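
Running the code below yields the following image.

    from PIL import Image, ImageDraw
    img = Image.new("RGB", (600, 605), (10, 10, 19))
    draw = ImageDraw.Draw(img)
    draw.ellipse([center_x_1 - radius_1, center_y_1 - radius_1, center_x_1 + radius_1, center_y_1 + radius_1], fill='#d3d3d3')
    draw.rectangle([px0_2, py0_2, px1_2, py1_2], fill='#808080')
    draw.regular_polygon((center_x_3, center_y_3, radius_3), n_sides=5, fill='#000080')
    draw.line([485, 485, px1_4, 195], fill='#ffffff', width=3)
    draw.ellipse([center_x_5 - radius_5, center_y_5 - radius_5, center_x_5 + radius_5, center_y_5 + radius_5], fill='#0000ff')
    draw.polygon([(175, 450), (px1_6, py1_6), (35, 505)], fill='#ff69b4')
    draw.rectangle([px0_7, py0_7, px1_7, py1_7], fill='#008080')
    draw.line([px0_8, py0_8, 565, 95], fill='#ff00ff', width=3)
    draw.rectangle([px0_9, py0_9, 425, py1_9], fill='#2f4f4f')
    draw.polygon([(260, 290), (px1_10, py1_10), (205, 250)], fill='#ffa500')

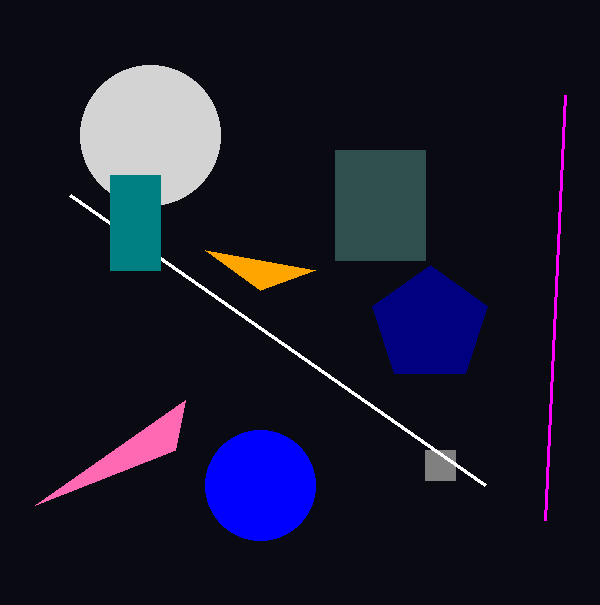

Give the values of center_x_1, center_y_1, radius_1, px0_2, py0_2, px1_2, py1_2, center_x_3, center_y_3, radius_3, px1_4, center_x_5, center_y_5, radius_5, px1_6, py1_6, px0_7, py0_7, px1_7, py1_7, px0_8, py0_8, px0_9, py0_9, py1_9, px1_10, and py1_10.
center_x_1 = 150, center_y_1 = 135, radius_1 = 70, px0_2 = 425, py0_2 = 450, px1_2 = 455, py1_2 = 480, center_x_3 = 430, center_y_3 = 325, radius_3 = 60, px1_4 = 70, center_x_5 = 260, center_y_5 = 485, radius_5 = 55, px1_6 = 185, py1_6 = 400, px0_7 = 110, py0_7 = 175, px1_7 = 160, py1_7 = 270, px0_8 = 545, py0_8 = 520, px0_9 = 335, py0_9 = 150, py1_9 = 260, px1_10 = 315, py1_10 = 270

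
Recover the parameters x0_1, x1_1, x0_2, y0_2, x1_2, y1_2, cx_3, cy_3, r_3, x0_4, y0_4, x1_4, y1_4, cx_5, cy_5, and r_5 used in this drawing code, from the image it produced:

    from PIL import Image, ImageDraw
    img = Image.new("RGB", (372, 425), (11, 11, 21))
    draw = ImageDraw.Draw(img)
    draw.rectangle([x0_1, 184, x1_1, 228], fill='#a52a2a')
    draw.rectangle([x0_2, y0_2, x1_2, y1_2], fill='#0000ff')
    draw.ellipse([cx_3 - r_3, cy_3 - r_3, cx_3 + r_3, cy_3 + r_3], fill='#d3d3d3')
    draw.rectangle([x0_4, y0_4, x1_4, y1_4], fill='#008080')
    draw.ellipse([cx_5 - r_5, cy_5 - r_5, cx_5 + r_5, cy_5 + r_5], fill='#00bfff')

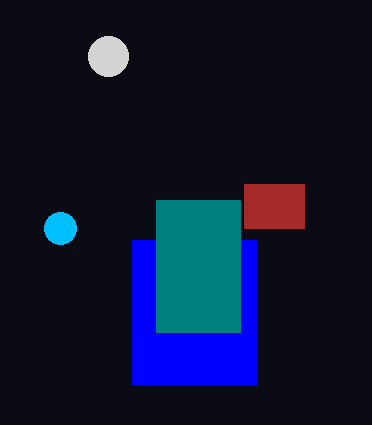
x0_1 = 244, x1_1 = 304, x0_2 = 132, y0_2 = 240, x1_2 = 256, y1_2 = 384, cx_3 = 108, cy_3 = 56, r_3 = 20, x0_4 = 156, y0_4 = 200, x1_4 = 240, y1_4 = 332, cx_5 = 60, cy_5 = 228, r_5 = 16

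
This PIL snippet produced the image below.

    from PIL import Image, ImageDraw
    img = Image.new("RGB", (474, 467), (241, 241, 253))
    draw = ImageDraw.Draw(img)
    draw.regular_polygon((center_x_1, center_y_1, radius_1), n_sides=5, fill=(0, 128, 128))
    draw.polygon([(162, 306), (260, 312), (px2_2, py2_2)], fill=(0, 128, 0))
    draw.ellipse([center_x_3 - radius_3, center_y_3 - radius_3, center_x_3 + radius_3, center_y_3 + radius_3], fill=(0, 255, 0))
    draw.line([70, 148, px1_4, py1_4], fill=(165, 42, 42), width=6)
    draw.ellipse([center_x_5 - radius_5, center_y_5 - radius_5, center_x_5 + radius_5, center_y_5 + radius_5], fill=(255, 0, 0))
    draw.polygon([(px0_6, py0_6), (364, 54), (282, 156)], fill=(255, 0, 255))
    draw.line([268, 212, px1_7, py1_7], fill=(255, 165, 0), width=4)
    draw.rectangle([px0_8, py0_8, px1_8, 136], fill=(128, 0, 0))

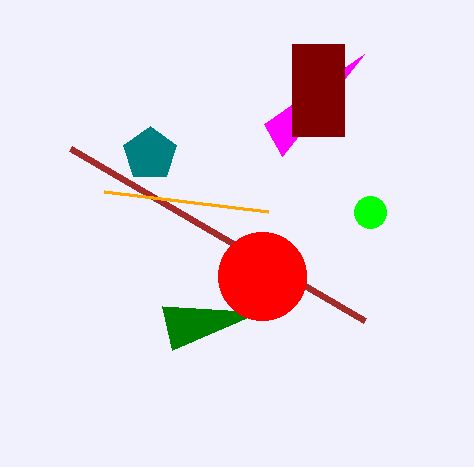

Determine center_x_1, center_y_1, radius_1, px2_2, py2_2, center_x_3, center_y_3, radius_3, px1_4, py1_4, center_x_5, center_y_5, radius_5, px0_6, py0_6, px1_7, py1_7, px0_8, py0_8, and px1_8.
center_x_1 = 150; center_y_1 = 154; radius_1 = 28; px2_2 = 172; py2_2 = 350; center_x_3 = 370; center_y_3 = 212; radius_3 = 16; px1_4 = 364; py1_4 = 320; center_x_5 = 262; center_y_5 = 276; radius_5 = 44; px0_6 = 264; py0_6 = 124; px1_7 = 104; py1_7 = 192; px0_8 = 292; py0_8 = 44; px1_8 = 344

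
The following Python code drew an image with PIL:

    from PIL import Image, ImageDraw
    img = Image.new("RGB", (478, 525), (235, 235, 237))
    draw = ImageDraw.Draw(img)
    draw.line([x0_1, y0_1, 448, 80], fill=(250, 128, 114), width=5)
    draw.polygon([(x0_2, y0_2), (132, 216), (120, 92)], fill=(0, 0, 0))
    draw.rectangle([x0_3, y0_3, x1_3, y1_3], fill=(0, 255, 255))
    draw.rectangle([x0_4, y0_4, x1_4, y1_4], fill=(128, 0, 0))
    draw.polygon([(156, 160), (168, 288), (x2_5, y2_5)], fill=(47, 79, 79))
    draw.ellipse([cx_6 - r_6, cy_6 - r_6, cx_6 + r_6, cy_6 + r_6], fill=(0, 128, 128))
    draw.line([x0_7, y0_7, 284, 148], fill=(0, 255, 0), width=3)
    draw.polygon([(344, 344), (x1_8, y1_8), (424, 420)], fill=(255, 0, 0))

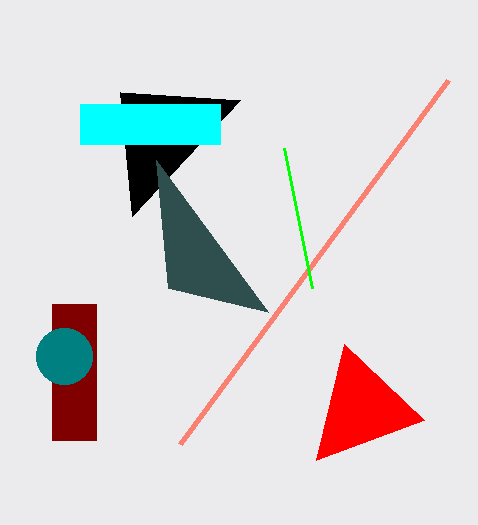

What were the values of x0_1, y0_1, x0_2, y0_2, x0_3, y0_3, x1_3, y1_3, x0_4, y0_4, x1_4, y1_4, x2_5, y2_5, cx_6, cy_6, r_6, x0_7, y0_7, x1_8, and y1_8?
x0_1 = 180, y0_1 = 444, x0_2 = 240, y0_2 = 100, x0_3 = 80, y0_3 = 104, x1_3 = 220, y1_3 = 144, x0_4 = 52, y0_4 = 304, x1_4 = 96, y1_4 = 440, x2_5 = 268, y2_5 = 312, cx_6 = 64, cy_6 = 356, r_6 = 28, x0_7 = 312, y0_7 = 288, x1_8 = 316, y1_8 = 460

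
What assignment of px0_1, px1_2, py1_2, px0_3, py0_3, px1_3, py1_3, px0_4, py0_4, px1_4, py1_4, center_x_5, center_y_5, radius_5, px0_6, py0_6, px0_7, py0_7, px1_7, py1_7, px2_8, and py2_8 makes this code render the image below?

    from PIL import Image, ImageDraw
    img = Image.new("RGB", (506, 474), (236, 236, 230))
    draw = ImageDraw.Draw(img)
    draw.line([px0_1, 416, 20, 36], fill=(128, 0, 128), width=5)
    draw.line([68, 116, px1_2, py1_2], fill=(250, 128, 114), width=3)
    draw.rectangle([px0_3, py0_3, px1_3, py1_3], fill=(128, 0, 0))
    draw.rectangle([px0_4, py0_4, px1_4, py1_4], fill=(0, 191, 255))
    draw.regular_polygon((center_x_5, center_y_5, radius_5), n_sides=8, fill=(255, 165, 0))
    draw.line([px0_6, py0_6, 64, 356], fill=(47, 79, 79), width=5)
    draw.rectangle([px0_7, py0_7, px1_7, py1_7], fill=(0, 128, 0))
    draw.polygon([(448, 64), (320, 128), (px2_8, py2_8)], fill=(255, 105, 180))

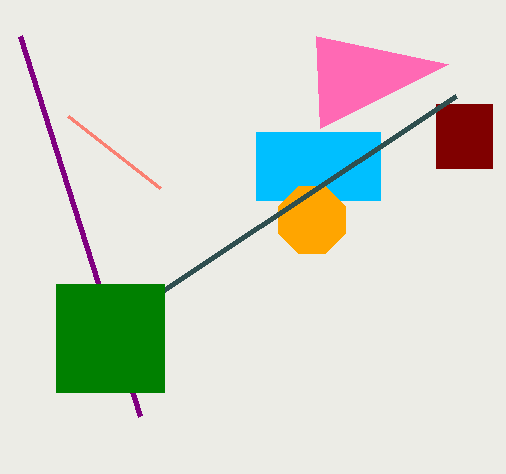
px0_1 = 140, px1_2 = 160, py1_2 = 188, px0_3 = 436, py0_3 = 104, px1_3 = 492, py1_3 = 168, px0_4 = 256, py0_4 = 132, px1_4 = 380, py1_4 = 200, center_x_5 = 312, center_y_5 = 220, radius_5 = 36, px0_6 = 456, py0_6 = 96, px0_7 = 56, py0_7 = 284, px1_7 = 164, py1_7 = 392, px2_8 = 316, py2_8 = 36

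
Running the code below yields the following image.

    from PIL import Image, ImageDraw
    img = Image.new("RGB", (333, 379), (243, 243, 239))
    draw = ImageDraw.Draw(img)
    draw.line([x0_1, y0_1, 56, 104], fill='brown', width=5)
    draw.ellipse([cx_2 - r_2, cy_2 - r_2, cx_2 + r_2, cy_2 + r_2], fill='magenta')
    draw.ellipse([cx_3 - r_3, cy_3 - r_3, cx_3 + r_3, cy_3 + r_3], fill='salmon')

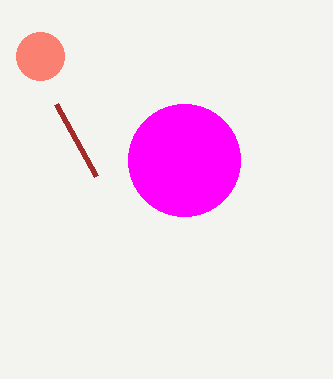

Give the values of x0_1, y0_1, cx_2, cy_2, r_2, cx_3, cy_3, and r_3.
x0_1 = 96
y0_1 = 176
cx_2 = 184
cy_2 = 160
r_2 = 56
cx_3 = 40
cy_3 = 56
r_3 = 24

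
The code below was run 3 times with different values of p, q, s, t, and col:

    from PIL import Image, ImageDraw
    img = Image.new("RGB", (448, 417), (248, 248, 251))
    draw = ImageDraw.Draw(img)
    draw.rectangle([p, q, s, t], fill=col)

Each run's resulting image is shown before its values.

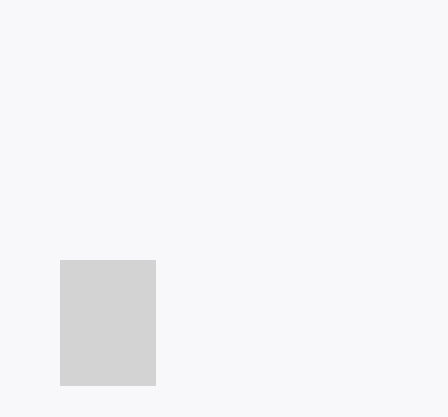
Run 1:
p = 60, q = 260, s = 155, t = 385, col = 'lightgray'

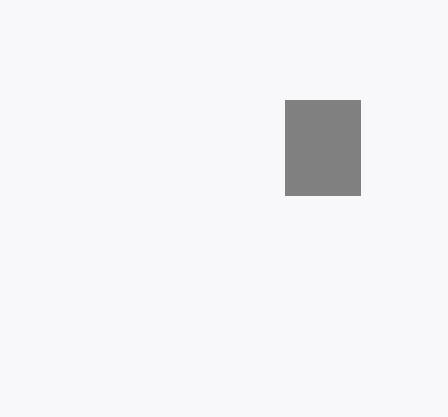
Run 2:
p = 285
q = 100
s = 360
t = 195
col = 'gray'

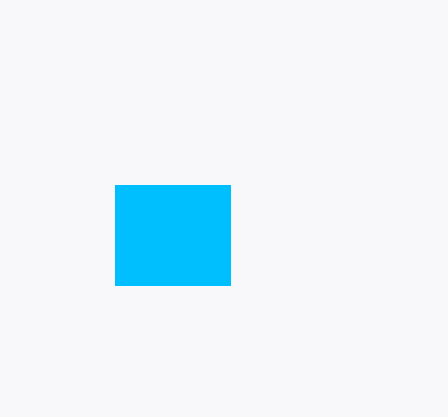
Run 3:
p = 115; q = 185; s = 230; t = 285; col = 'deepskyblue'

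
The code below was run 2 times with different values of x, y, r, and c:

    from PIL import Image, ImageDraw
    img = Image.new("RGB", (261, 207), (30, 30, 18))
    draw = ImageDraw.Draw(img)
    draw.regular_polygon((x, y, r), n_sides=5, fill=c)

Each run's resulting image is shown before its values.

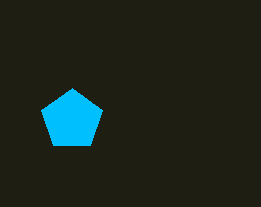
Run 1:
x = 72; y = 120; r = 32; c = 'deepskyblue'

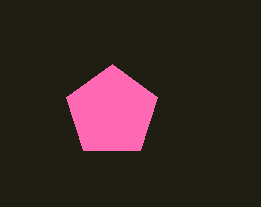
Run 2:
x = 112; y = 112; r = 48; c = 'hotpink'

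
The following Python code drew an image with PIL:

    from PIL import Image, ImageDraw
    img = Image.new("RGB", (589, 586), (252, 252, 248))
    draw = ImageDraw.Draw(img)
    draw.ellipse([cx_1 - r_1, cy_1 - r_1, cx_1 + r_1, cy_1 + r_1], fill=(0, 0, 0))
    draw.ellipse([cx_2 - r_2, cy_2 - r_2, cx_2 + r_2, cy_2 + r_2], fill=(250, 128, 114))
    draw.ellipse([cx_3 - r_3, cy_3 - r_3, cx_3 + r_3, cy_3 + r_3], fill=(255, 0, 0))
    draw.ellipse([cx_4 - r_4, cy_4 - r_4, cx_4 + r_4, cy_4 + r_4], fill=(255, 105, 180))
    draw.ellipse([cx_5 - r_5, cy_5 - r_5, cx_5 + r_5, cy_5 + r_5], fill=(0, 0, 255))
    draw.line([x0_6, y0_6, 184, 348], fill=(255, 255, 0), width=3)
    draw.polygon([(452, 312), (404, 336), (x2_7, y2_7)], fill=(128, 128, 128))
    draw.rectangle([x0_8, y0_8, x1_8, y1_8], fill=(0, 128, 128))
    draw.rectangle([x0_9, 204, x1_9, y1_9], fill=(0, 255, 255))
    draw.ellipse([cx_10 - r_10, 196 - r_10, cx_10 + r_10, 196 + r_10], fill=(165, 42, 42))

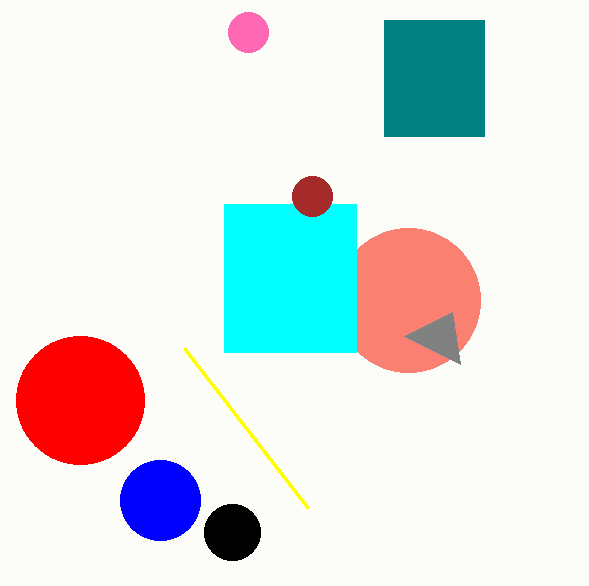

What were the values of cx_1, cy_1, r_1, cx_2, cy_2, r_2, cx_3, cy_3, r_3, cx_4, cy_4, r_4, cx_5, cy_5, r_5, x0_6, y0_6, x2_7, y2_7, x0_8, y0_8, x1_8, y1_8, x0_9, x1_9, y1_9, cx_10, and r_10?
cx_1 = 232; cy_1 = 532; r_1 = 28; cx_2 = 408; cy_2 = 300; r_2 = 72; cx_3 = 80; cy_3 = 400; r_3 = 64; cx_4 = 248; cy_4 = 32; r_4 = 20; cx_5 = 160; cy_5 = 500; r_5 = 40; x0_6 = 308; y0_6 = 508; x2_7 = 460; y2_7 = 364; x0_8 = 384; y0_8 = 20; x1_8 = 484; y1_8 = 136; x0_9 = 224; x1_9 = 356; y1_9 = 352; cx_10 = 312; r_10 = 20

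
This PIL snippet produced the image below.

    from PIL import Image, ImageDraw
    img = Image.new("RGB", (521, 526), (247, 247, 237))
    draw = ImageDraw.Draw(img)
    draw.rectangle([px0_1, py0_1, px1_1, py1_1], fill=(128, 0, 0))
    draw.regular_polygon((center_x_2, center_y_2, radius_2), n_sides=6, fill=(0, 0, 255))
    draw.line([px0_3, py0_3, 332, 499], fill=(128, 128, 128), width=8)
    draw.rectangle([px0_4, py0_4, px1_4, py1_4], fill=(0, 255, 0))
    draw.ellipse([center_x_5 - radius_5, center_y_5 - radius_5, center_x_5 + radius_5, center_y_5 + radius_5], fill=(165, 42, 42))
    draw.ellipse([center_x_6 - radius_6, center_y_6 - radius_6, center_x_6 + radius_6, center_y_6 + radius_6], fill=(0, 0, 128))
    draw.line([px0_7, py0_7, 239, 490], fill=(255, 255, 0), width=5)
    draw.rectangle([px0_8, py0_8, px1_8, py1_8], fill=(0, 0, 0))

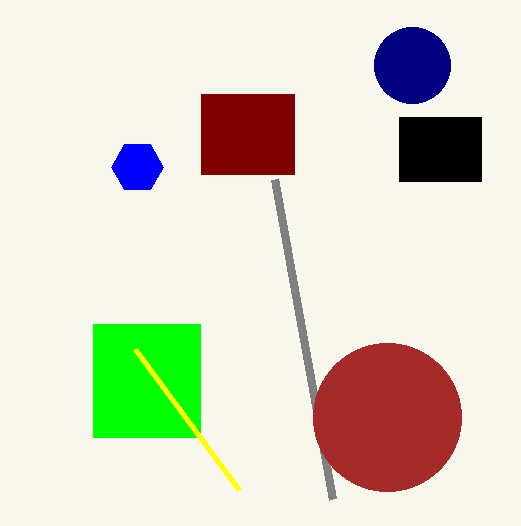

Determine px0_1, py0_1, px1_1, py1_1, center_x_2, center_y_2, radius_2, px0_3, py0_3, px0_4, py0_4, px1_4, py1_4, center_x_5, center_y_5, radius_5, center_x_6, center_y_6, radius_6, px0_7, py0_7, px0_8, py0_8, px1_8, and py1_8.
px0_1 = 201; py0_1 = 94; px1_1 = 294; py1_1 = 174; center_x_2 = 137; center_y_2 = 167; radius_2 = 26; px0_3 = 274; py0_3 = 179; px0_4 = 93; py0_4 = 324; px1_4 = 200; py1_4 = 437; center_x_5 = 387; center_y_5 = 417; radius_5 = 74; center_x_6 = 412; center_y_6 = 65; radius_6 = 38; px0_7 = 135; py0_7 = 349; px0_8 = 399; py0_8 = 117; px1_8 = 481; py1_8 = 181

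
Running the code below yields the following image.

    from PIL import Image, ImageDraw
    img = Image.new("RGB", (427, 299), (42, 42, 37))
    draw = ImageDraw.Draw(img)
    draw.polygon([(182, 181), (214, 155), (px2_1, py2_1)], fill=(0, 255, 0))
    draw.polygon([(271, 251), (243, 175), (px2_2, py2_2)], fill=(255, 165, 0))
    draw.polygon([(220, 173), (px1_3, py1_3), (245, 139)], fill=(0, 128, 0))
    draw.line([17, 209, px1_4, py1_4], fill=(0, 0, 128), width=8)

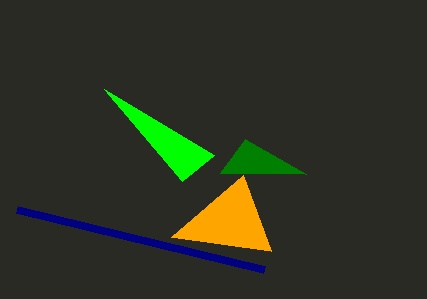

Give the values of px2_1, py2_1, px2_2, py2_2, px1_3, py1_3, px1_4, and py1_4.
px2_1 = 104
py2_1 = 89
px2_2 = 171
py2_2 = 237
px1_3 = 306
py1_3 = 174
px1_4 = 264
py1_4 = 269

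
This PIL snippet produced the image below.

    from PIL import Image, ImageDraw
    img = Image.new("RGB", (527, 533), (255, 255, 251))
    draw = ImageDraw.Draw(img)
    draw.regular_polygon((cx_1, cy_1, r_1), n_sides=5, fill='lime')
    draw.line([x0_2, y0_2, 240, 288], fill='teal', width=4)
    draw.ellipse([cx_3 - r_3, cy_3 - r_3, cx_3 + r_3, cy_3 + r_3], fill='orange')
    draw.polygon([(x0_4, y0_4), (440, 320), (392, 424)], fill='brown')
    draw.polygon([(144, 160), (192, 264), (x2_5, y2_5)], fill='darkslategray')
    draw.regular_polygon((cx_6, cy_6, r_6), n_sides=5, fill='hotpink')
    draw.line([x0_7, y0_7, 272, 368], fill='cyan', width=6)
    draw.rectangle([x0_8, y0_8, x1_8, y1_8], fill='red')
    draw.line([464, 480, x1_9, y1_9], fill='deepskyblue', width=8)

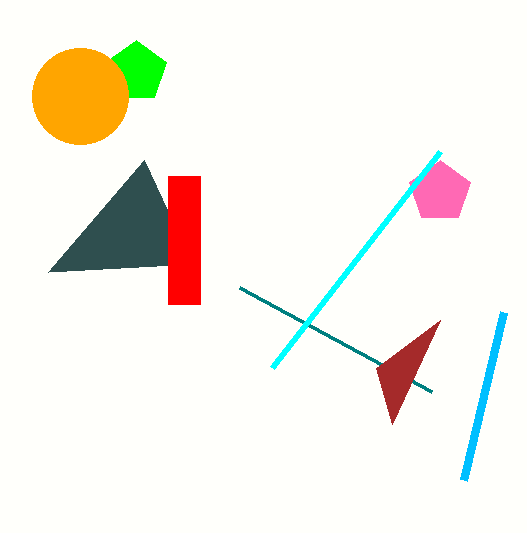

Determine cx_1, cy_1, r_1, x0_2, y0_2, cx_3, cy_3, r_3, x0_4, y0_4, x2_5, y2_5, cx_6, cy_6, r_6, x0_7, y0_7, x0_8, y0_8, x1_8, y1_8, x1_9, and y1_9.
cx_1 = 136, cy_1 = 72, r_1 = 32, x0_2 = 432, y0_2 = 392, cx_3 = 80, cy_3 = 96, r_3 = 48, x0_4 = 376, y0_4 = 368, x2_5 = 48, y2_5 = 272, cx_6 = 440, cy_6 = 192, r_6 = 32, x0_7 = 440, y0_7 = 152, x0_8 = 168, y0_8 = 176, x1_8 = 200, y1_8 = 304, x1_9 = 504, y1_9 = 312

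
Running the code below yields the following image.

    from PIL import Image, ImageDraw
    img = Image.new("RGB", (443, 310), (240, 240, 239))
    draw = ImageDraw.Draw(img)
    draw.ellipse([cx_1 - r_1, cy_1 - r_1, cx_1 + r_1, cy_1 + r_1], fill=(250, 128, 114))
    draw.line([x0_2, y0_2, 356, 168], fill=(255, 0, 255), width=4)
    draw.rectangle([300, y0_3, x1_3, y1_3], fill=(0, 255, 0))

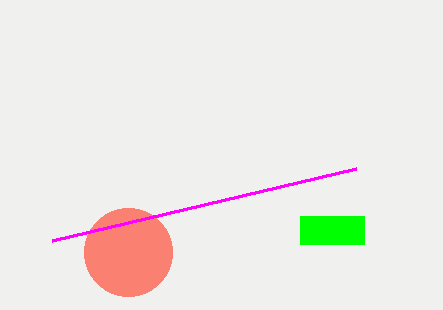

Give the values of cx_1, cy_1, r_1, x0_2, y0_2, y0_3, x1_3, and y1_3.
cx_1 = 128
cy_1 = 252
r_1 = 44
x0_2 = 52
y0_2 = 240
y0_3 = 216
x1_3 = 364
y1_3 = 244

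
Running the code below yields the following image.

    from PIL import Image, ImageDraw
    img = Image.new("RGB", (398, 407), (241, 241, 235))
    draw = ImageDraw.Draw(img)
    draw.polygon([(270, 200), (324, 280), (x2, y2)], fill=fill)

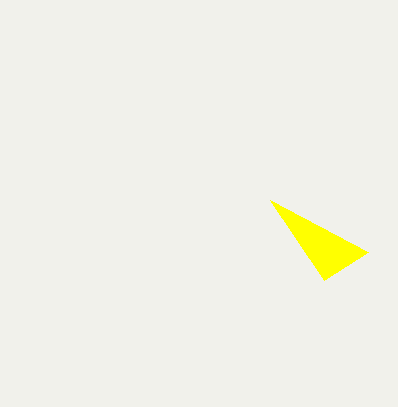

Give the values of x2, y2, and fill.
x2 = 368, y2 = 252, fill = 'yellow'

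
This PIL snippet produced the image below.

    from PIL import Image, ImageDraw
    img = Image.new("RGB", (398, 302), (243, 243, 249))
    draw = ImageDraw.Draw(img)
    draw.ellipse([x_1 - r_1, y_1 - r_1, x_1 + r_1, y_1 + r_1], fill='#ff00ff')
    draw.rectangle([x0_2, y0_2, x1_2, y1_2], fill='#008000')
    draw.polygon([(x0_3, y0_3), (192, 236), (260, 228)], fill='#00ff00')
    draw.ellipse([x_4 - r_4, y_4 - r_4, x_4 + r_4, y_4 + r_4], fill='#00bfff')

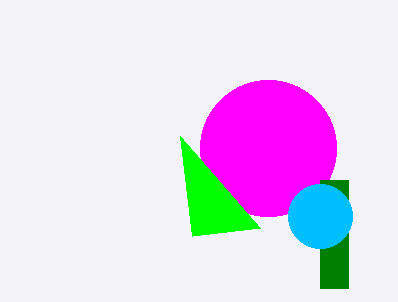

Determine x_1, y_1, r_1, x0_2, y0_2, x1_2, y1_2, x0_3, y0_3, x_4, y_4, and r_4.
x_1 = 268; y_1 = 148; r_1 = 68; x0_2 = 320; y0_2 = 180; x1_2 = 348; y1_2 = 288; x0_3 = 180; y0_3 = 136; x_4 = 320; y_4 = 216; r_4 = 32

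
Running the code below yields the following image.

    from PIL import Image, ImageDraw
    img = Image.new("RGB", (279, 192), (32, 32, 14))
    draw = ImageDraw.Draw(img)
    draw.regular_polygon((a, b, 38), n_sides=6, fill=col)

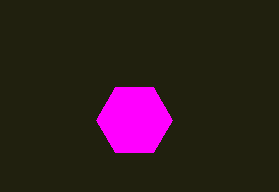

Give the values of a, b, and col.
a = 134, b = 120, col = 'magenta'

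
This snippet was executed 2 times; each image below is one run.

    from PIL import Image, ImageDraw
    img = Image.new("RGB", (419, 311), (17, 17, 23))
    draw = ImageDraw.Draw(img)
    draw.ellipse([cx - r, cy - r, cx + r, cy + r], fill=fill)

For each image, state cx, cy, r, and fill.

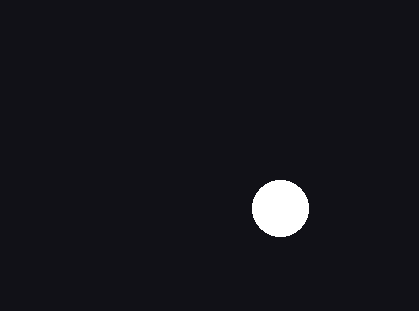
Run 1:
cx = 280
cy = 208
r = 28
fill = 'white'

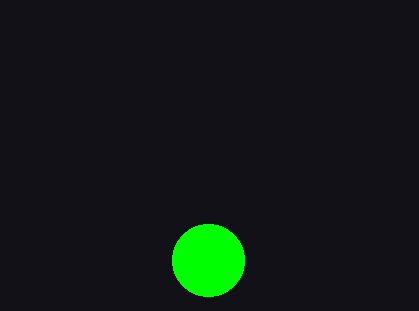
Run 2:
cx = 208; cy = 260; r = 36; fill = 'lime'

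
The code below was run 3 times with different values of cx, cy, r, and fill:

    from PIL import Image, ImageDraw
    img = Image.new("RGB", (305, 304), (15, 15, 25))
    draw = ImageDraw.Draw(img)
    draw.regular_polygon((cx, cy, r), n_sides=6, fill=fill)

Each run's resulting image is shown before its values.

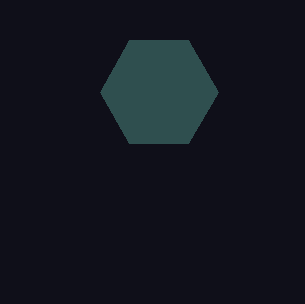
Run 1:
cx = 159
cy = 92
r = 59
fill = 'darkslategray'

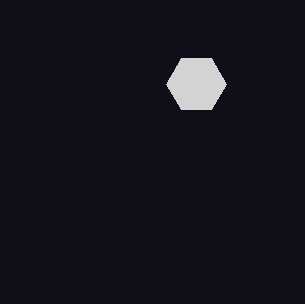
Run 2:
cx = 196, cy = 84, r = 30, fill = 'lightgray'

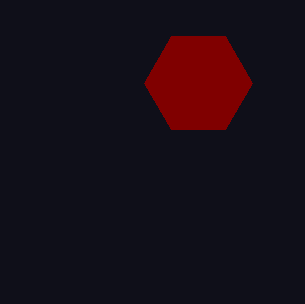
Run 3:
cx = 198, cy = 83, r = 54, fill = 'maroon'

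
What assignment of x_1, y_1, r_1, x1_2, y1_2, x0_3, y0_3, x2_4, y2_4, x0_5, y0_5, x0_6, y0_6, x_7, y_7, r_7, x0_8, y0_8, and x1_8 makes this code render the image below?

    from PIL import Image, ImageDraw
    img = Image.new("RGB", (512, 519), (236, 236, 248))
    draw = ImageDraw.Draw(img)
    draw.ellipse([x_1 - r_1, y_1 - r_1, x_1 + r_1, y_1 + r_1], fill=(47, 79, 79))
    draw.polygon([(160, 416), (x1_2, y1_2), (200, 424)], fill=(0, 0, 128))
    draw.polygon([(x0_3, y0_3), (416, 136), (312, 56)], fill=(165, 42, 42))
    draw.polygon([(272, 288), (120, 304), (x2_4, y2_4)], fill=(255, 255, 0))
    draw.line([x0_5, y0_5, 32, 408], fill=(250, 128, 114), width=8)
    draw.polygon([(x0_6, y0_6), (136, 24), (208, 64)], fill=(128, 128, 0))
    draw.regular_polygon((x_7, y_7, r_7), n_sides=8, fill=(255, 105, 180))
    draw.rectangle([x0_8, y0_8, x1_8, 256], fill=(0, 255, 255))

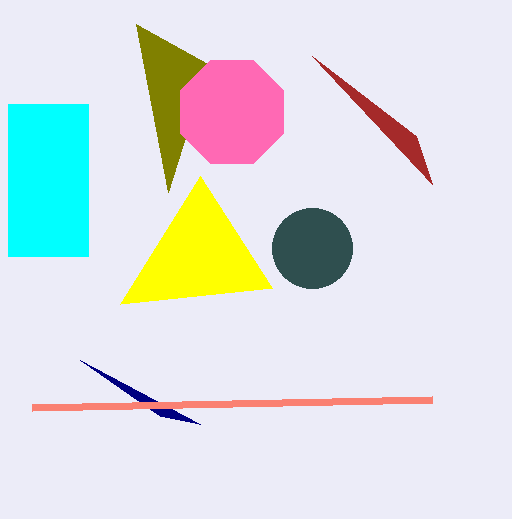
x_1 = 312
y_1 = 248
r_1 = 40
x1_2 = 80
y1_2 = 360
x0_3 = 432
y0_3 = 184
x2_4 = 200
y2_4 = 176
x0_5 = 432
y0_5 = 400
x0_6 = 168
y0_6 = 192
x_7 = 232
y_7 = 112
r_7 = 56
x0_8 = 8
y0_8 = 104
x1_8 = 88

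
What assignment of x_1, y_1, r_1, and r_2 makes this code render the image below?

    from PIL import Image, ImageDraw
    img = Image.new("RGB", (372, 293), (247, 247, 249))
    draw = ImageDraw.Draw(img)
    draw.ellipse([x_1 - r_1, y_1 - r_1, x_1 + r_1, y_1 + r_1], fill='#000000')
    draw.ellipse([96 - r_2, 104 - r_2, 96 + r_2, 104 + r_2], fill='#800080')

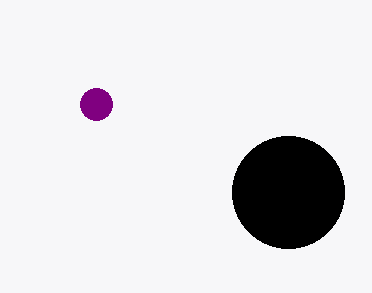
x_1 = 288; y_1 = 192; r_1 = 56; r_2 = 16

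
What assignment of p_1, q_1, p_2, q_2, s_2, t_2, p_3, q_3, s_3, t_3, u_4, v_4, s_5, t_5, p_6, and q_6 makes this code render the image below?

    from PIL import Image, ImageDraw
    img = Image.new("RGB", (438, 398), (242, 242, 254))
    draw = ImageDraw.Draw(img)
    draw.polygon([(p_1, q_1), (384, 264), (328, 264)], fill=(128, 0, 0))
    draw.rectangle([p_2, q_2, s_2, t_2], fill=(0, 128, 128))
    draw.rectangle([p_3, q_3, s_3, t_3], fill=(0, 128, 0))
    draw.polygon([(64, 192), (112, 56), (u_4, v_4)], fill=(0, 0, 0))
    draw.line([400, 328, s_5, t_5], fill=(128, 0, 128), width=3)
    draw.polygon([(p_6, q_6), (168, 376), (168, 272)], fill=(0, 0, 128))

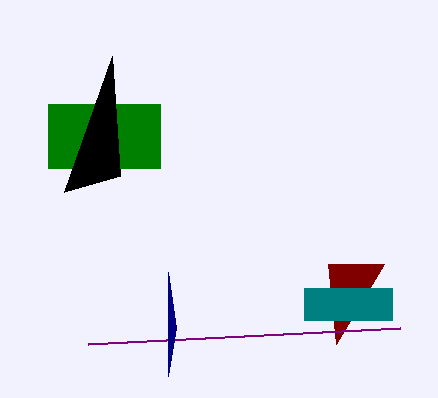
p_1 = 336
q_1 = 344
p_2 = 304
q_2 = 288
s_2 = 392
t_2 = 320
p_3 = 48
q_3 = 104
s_3 = 160
t_3 = 168
u_4 = 120
v_4 = 176
s_5 = 88
t_5 = 344
p_6 = 176
q_6 = 328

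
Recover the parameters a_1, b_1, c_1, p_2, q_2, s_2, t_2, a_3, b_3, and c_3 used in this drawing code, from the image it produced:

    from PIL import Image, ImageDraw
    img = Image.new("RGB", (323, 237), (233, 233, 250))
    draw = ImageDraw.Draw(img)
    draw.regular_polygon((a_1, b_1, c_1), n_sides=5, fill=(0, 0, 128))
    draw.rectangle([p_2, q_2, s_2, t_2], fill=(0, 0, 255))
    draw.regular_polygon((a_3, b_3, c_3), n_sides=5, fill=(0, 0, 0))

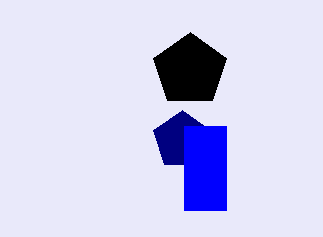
a_1 = 182
b_1 = 140
c_1 = 30
p_2 = 184
q_2 = 126
s_2 = 226
t_2 = 210
a_3 = 190
b_3 = 70
c_3 = 38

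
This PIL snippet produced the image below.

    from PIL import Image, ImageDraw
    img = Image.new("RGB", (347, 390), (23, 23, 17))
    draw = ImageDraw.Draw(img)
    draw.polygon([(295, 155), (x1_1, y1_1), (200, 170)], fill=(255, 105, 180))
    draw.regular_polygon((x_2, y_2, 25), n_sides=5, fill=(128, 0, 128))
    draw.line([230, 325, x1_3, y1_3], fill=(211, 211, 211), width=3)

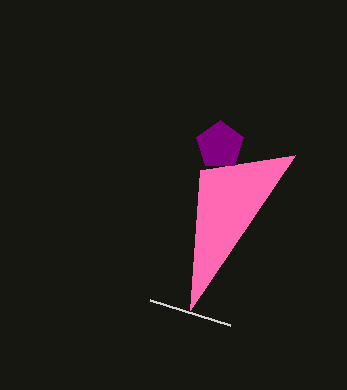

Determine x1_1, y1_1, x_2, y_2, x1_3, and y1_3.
x1_1 = 190
y1_1 = 310
x_2 = 220
y_2 = 145
x1_3 = 150
y1_3 = 300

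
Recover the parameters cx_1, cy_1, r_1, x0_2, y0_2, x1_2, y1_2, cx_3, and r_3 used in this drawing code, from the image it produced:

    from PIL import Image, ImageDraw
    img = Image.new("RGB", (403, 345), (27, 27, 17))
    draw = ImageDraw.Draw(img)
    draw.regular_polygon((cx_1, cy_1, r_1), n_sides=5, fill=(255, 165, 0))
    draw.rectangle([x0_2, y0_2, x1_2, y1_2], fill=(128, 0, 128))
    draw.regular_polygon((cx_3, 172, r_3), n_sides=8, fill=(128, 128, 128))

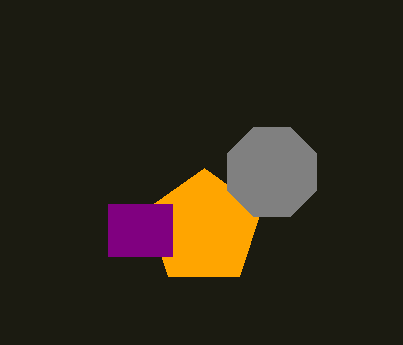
cx_1 = 204, cy_1 = 228, r_1 = 60, x0_2 = 108, y0_2 = 204, x1_2 = 172, y1_2 = 256, cx_3 = 272, r_3 = 48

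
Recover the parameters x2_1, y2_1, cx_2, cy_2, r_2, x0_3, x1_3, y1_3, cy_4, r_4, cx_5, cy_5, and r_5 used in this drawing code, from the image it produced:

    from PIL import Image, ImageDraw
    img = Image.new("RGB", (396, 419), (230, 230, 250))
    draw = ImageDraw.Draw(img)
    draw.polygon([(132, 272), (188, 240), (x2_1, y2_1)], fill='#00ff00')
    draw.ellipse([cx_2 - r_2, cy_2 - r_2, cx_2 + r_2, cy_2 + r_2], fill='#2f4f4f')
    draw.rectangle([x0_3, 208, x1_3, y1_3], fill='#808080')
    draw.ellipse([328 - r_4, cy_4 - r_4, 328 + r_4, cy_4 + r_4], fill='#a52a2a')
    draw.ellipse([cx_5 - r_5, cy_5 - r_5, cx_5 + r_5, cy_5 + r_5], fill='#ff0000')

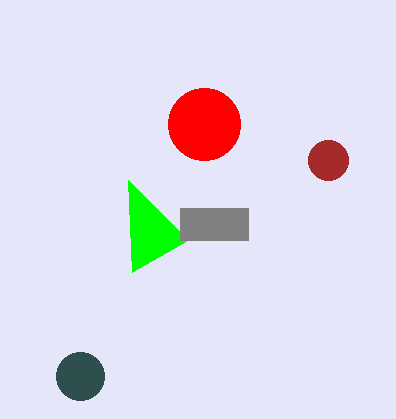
x2_1 = 128
y2_1 = 180
cx_2 = 80
cy_2 = 376
r_2 = 24
x0_3 = 180
x1_3 = 248
y1_3 = 240
cy_4 = 160
r_4 = 20
cx_5 = 204
cy_5 = 124
r_5 = 36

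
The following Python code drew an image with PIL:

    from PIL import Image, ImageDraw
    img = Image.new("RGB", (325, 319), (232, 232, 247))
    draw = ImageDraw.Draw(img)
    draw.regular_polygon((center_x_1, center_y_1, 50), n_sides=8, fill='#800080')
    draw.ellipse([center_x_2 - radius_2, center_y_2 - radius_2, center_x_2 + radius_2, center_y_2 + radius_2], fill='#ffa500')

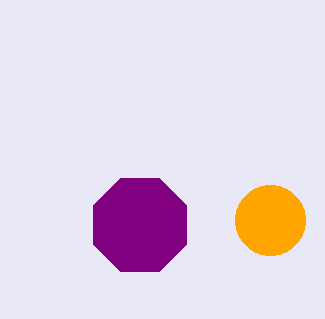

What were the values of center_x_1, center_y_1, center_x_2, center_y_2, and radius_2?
center_x_1 = 140
center_y_1 = 225
center_x_2 = 270
center_y_2 = 220
radius_2 = 35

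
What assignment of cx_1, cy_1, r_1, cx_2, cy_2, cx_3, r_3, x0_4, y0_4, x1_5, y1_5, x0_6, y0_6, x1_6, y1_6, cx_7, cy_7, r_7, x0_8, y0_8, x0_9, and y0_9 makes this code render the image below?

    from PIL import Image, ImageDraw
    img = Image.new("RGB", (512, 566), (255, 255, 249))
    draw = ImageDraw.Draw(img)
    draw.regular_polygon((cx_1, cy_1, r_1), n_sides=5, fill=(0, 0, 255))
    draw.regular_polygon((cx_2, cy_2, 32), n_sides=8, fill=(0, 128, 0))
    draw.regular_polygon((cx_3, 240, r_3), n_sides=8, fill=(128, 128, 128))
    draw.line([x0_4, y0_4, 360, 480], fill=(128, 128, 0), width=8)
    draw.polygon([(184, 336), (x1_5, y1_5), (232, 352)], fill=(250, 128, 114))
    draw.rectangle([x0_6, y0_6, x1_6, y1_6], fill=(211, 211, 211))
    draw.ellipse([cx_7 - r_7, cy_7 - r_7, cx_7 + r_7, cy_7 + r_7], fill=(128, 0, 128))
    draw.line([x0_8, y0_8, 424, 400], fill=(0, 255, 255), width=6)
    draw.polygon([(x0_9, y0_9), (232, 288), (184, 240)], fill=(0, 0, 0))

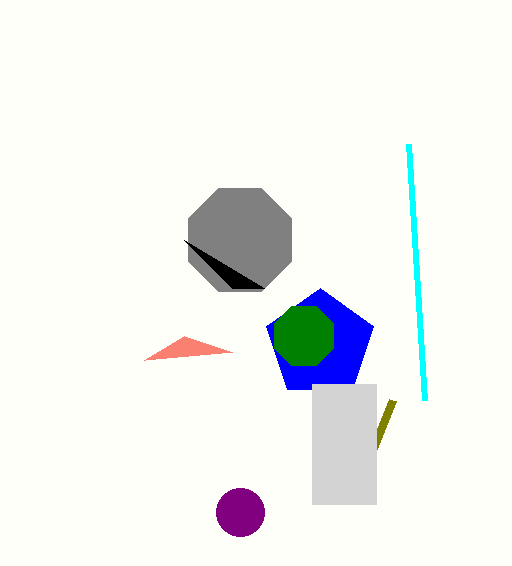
cx_1 = 320, cy_1 = 344, r_1 = 56, cx_2 = 304, cy_2 = 336, cx_3 = 240, r_3 = 56, x0_4 = 392, y0_4 = 400, x1_5 = 144, y1_5 = 360, x0_6 = 312, y0_6 = 384, x1_6 = 376, y1_6 = 504, cx_7 = 240, cy_7 = 512, r_7 = 24, x0_8 = 408, y0_8 = 144, x0_9 = 264, y0_9 = 288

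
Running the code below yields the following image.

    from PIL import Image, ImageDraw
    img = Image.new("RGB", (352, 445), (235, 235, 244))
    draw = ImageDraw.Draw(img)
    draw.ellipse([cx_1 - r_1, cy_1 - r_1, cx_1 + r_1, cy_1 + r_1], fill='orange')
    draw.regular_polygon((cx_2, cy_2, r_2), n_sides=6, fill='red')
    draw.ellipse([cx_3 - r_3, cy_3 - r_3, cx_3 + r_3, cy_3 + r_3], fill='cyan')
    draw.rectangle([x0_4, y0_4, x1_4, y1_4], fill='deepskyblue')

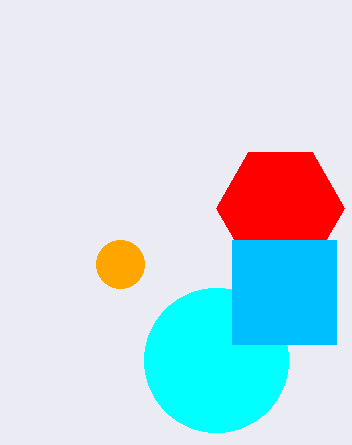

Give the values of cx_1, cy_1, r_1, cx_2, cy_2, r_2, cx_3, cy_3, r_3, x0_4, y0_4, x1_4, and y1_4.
cx_1 = 120
cy_1 = 264
r_1 = 24
cx_2 = 280
cy_2 = 208
r_2 = 64
cx_3 = 216
cy_3 = 360
r_3 = 72
x0_4 = 232
y0_4 = 240
x1_4 = 336
y1_4 = 344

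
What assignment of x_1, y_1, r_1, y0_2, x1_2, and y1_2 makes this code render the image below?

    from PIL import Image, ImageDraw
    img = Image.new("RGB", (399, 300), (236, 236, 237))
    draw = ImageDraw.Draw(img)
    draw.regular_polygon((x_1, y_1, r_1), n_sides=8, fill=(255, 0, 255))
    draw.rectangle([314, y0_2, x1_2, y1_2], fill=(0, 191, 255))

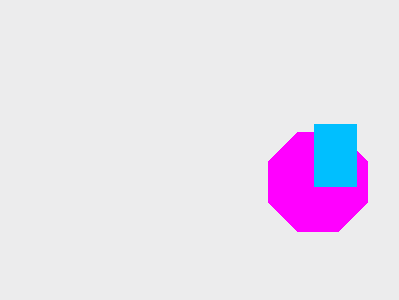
x_1 = 318; y_1 = 182; r_1 = 54; y0_2 = 124; x1_2 = 356; y1_2 = 186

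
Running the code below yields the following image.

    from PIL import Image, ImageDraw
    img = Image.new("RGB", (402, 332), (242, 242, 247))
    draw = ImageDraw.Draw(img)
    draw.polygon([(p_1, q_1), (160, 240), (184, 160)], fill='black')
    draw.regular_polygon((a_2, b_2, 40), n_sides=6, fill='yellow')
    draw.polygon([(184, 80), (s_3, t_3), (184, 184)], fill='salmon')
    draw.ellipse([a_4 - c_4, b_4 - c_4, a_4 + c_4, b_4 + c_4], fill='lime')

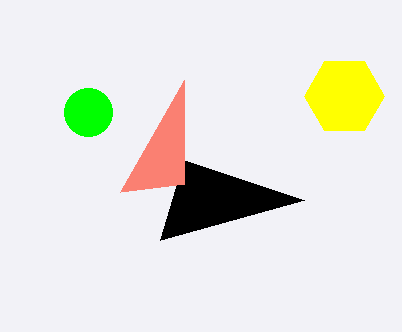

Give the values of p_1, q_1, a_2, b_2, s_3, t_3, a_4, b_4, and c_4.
p_1 = 304; q_1 = 200; a_2 = 344; b_2 = 96; s_3 = 120; t_3 = 192; a_4 = 88; b_4 = 112; c_4 = 24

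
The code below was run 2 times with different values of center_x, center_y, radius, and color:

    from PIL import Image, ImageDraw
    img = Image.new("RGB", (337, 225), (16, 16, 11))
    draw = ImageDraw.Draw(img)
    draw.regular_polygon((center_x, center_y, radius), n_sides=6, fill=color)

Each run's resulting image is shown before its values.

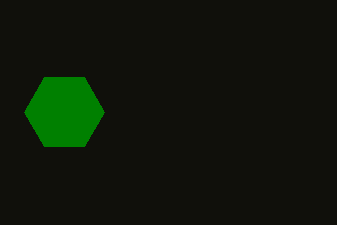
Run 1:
center_x = 64; center_y = 112; radius = 40; color = 'green'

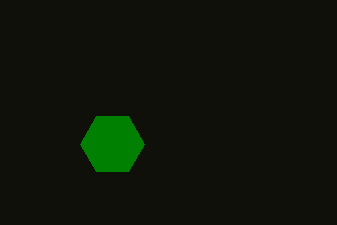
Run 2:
center_x = 112; center_y = 144; radius = 32; color = 'green'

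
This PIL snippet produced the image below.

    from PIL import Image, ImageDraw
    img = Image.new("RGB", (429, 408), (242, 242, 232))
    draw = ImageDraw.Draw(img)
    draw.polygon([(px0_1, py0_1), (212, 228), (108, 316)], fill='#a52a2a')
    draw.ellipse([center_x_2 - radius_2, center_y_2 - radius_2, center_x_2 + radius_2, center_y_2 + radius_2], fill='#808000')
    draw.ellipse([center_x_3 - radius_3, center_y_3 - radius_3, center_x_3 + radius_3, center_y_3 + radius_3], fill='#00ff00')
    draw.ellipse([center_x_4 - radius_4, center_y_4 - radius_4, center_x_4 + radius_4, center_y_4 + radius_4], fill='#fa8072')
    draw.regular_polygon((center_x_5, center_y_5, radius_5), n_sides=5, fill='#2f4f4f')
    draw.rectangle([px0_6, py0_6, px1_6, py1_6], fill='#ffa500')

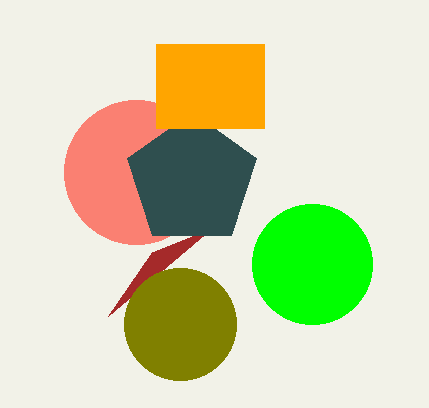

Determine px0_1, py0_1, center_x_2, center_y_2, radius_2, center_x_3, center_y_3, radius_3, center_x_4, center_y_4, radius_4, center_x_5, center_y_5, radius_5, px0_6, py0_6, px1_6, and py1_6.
px0_1 = 152, py0_1 = 252, center_x_2 = 180, center_y_2 = 324, radius_2 = 56, center_x_3 = 312, center_y_3 = 264, radius_3 = 60, center_x_4 = 136, center_y_4 = 172, radius_4 = 72, center_x_5 = 192, center_y_5 = 180, radius_5 = 68, px0_6 = 156, py0_6 = 44, px1_6 = 264, py1_6 = 128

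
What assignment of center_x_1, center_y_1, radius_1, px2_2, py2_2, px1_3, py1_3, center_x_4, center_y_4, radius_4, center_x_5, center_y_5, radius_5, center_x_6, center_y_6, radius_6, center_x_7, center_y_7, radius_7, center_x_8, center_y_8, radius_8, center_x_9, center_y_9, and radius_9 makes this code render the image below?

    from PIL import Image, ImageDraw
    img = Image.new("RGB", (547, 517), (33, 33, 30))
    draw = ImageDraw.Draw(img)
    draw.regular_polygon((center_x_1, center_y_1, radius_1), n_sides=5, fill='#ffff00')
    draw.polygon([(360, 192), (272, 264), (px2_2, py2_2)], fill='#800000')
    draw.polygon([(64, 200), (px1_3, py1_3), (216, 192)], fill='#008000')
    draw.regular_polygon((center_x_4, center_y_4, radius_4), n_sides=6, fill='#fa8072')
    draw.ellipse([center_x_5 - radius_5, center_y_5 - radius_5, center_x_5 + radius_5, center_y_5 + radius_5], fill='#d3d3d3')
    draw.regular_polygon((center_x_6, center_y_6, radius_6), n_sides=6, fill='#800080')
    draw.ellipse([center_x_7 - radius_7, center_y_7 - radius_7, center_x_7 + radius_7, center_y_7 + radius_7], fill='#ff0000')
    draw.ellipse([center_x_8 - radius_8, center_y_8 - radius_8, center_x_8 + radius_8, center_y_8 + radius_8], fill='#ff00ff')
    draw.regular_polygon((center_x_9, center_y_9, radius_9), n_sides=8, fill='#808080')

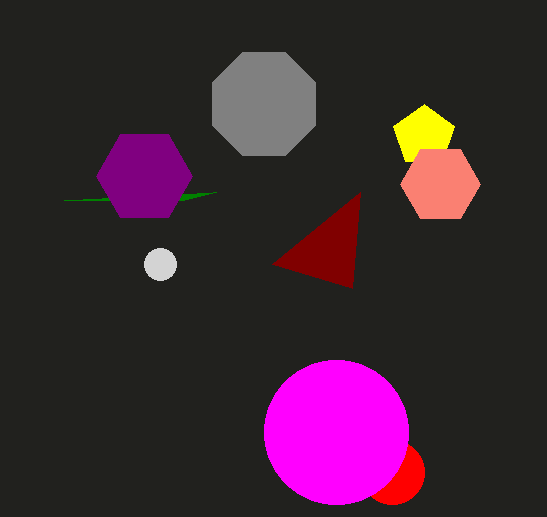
center_x_1 = 424; center_y_1 = 136; radius_1 = 32; px2_2 = 352; py2_2 = 288; px1_3 = 184; py1_3 = 200; center_x_4 = 440; center_y_4 = 184; radius_4 = 40; center_x_5 = 160; center_y_5 = 264; radius_5 = 16; center_x_6 = 144; center_y_6 = 176; radius_6 = 48; center_x_7 = 392; center_y_7 = 472; radius_7 = 32; center_x_8 = 336; center_y_8 = 432; radius_8 = 72; center_x_9 = 264; center_y_9 = 104; radius_9 = 56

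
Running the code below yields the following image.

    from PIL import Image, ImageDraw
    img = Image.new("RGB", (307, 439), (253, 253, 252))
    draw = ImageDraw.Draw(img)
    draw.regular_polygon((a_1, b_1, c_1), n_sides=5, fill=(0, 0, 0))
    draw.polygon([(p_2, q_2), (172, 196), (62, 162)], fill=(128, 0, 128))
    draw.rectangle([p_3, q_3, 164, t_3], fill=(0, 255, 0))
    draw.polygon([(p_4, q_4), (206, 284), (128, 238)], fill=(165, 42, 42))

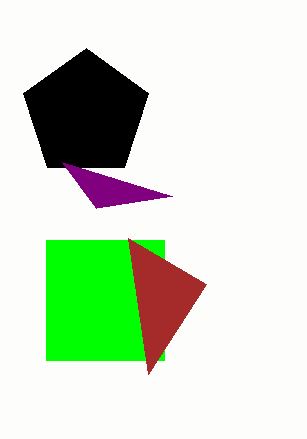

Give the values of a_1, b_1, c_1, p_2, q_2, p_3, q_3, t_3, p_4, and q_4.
a_1 = 86; b_1 = 114; c_1 = 66; p_2 = 96; q_2 = 208; p_3 = 46; q_3 = 240; t_3 = 360; p_4 = 148; q_4 = 374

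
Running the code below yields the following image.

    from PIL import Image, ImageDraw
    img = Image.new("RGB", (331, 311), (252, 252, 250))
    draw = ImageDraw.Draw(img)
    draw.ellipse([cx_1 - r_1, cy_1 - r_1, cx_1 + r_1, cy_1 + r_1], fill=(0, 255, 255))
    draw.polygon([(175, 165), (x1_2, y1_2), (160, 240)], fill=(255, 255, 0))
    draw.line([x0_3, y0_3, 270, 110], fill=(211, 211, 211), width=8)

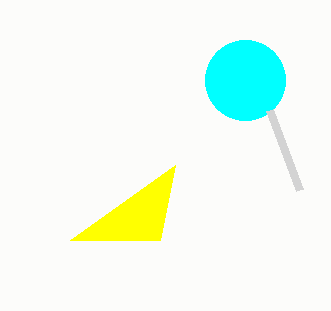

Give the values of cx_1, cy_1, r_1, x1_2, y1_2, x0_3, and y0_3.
cx_1 = 245, cy_1 = 80, r_1 = 40, x1_2 = 70, y1_2 = 240, x0_3 = 300, y0_3 = 190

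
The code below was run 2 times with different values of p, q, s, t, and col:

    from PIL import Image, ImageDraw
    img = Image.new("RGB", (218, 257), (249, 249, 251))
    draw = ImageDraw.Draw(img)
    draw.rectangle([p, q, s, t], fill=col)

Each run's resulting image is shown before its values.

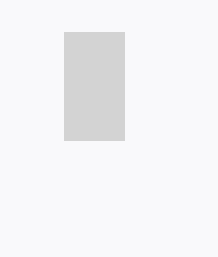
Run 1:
p = 64
q = 32
s = 124
t = 140
col = 'lightgray'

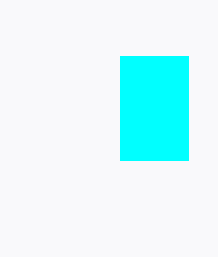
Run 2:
p = 120, q = 56, s = 188, t = 160, col = 'cyan'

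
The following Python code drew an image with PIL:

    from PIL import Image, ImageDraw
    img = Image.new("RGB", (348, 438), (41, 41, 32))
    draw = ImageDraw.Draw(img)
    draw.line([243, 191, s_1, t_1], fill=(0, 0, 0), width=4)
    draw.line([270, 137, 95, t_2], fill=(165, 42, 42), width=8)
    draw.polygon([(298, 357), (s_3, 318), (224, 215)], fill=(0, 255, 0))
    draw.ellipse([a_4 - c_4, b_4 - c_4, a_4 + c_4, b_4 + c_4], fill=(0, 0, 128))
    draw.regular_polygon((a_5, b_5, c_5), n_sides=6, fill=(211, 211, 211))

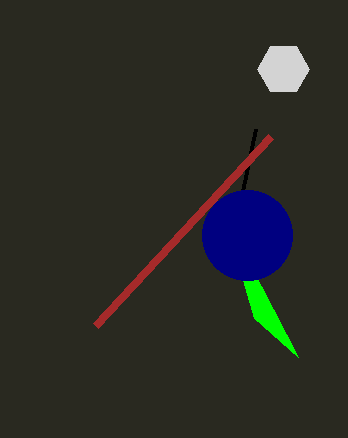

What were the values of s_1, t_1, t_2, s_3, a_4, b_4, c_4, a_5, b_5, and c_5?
s_1 = 256
t_1 = 129
t_2 = 326
s_3 = 254
a_4 = 247
b_4 = 235
c_4 = 45
a_5 = 283
b_5 = 69
c_5 = 26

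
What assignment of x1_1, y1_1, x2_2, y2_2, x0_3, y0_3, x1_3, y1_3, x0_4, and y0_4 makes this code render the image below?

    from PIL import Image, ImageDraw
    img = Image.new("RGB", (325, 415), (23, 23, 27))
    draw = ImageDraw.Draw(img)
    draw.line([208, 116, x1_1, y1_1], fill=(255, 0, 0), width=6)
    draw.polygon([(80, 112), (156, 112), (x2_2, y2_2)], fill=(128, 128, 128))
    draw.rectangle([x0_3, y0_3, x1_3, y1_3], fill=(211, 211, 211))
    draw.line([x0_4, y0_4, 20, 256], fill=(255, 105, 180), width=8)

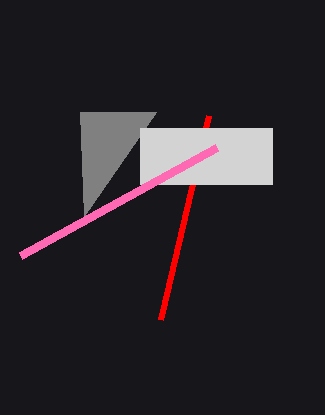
x1_1 = 160, y1_1 = 320, x2_2 = 84, y2_2 = 216, x0_3 = 140, y0_3 = 128, x1_3 = 272, y1_3 = 184, x0_4 = 216, y0_4 = 148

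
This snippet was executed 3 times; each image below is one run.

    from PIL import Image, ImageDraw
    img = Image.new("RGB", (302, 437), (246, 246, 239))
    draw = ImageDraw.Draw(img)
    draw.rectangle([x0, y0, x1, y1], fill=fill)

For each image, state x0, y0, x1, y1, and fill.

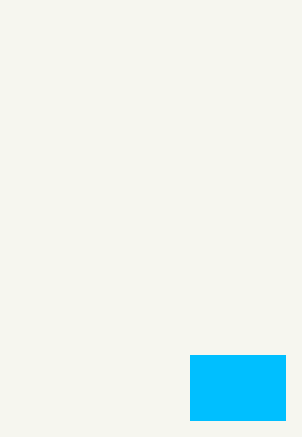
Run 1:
x0 = 190, y0 = 355, x1 = 285, y1 = 420, fill = 'deepskyblue'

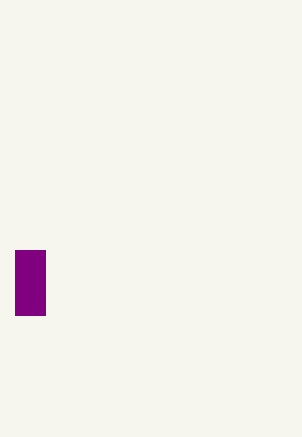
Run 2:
x0 = 15; y0 = 250; x1 = 45; y1 = 315; fill = 'purple'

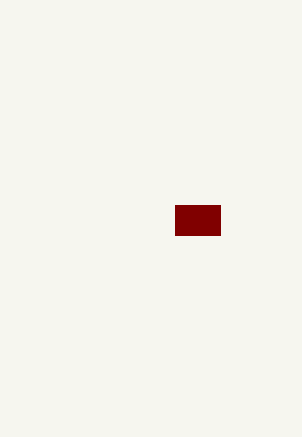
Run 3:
x0 = 175; y0 = 205; x1 = 220; y1 = 235; fill = 'maroon'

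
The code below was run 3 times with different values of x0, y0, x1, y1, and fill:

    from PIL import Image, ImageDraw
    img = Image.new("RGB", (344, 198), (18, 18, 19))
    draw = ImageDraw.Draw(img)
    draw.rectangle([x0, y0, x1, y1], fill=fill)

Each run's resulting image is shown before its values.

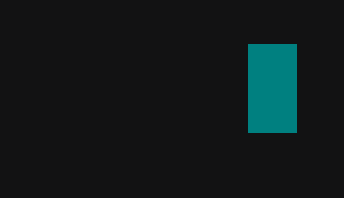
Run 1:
x0 = 248; y0 = 44; x1 = 296; y1 = 132; fill = 'teal'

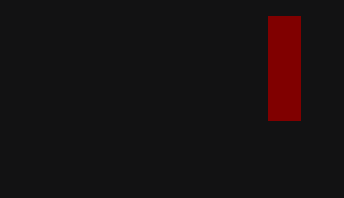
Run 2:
x0 = 268, y0 = 16, x1 = 300, y1 = 120, fill = 'maroon'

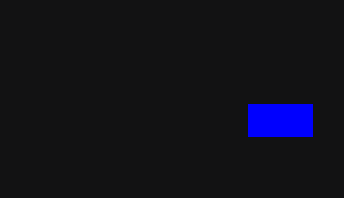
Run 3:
x0 = 248; y0 = 104; x1 = 312; y1 = 136; fill = 'blue'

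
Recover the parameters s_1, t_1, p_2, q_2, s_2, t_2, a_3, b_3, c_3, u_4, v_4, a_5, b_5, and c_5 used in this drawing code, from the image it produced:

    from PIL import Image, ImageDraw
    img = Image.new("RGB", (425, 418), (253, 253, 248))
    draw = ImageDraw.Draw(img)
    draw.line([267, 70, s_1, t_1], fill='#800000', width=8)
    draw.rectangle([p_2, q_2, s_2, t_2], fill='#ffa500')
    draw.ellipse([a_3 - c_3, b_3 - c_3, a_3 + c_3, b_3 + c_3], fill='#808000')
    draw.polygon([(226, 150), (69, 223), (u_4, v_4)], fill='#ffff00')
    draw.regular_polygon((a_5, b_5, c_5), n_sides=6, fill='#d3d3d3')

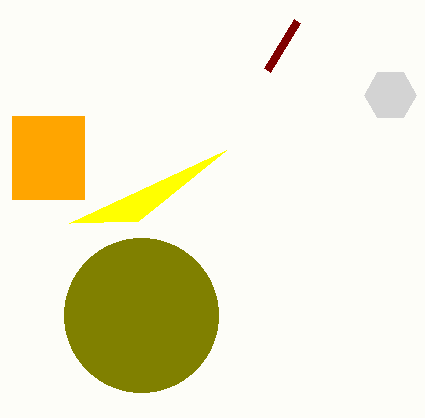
s_1 = 297, t_1 = 21, p_2 = 12, q_2 = 116, s_2 = 84, t_2 = 199, a_3 = 141, b_3 = 315, c_3 = 77, u_4 = 138, v_4 = 221, a_5 = 390, b_5 = 95, c_5 = 26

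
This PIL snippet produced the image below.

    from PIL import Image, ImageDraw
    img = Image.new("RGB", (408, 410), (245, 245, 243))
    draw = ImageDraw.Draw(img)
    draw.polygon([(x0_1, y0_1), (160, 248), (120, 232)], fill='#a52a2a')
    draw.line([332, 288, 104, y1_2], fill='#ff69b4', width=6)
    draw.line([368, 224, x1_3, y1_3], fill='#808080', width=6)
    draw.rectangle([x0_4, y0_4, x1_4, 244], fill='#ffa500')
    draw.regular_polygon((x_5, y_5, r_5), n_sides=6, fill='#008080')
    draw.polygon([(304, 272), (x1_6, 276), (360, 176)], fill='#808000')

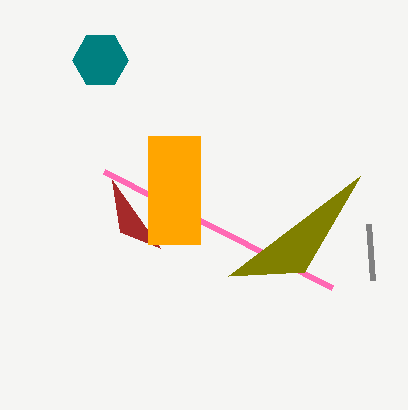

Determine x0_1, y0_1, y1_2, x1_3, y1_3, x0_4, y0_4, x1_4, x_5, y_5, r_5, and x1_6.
x0_1 = 112; y0_1 = 180; y1_2 = 172; x1_3 = 372; y1_3 = 280; x0_4 = 148; y0_4 = 136; x1_4 = 200; x_5 = 100; y_5 = 60; r_5 = 28; x1_6 = 228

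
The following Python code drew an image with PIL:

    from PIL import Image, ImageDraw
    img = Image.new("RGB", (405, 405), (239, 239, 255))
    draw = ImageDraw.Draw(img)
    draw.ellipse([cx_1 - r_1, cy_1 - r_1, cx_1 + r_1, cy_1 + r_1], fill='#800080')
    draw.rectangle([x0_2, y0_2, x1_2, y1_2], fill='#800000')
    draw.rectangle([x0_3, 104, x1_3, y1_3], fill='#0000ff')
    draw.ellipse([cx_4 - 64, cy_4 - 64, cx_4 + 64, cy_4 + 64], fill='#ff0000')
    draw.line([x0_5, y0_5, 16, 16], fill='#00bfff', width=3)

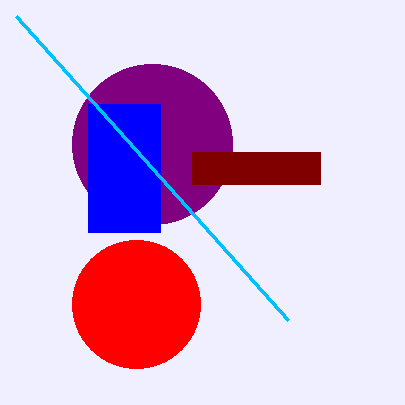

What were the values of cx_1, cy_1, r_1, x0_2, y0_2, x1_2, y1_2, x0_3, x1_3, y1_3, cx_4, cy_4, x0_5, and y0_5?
cx_1 = 152, cy_1 = 144, r_1 = 80, x0_2 = 192, y0_2 = 152, x1_2 = 320, y1_2 = 184, x0_3 = 88, x1_3 = 160, y1_3 = 232, cx_4 = 136, cy_4 = 304, x0_5 = 288, y0_5 = 320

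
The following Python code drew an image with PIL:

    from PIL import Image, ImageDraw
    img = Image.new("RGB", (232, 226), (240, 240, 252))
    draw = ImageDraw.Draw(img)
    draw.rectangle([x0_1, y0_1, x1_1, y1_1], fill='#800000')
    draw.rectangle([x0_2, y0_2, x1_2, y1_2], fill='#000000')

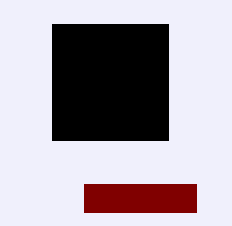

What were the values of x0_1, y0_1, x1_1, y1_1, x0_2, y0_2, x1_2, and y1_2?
x0_1 = 84, y0_1 = 184, x1_1 = 196, y1_1 = 212, x0_2 = 52, y0_2 = 24, x1_2 = 168, y1_2 = 140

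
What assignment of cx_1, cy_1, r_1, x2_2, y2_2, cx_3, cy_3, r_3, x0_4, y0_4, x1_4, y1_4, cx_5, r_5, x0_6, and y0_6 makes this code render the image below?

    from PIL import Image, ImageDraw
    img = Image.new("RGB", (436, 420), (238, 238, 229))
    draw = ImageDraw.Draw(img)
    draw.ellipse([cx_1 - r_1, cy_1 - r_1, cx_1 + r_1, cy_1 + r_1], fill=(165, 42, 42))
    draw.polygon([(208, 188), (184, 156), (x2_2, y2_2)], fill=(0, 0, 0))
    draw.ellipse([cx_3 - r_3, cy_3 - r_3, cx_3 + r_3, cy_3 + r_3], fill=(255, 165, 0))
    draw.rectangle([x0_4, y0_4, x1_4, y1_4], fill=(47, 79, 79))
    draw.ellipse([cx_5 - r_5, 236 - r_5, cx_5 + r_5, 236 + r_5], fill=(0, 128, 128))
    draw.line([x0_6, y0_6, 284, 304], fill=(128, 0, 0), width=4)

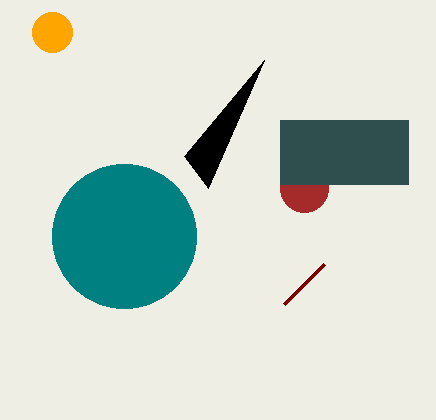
cx_1 = 304, cy_1 = 188, r_1 = 24, x2_2 = 264, y2_2 = 60, cx_3 = 52, cy_3 = 32, r_3 = 20, x0_4 = 280, y0_4 = 120, x1_4 = 408, y1_4 = 184, cx_5 = 124, r_5 = 72, x0_6 = 324, y0_6 = 264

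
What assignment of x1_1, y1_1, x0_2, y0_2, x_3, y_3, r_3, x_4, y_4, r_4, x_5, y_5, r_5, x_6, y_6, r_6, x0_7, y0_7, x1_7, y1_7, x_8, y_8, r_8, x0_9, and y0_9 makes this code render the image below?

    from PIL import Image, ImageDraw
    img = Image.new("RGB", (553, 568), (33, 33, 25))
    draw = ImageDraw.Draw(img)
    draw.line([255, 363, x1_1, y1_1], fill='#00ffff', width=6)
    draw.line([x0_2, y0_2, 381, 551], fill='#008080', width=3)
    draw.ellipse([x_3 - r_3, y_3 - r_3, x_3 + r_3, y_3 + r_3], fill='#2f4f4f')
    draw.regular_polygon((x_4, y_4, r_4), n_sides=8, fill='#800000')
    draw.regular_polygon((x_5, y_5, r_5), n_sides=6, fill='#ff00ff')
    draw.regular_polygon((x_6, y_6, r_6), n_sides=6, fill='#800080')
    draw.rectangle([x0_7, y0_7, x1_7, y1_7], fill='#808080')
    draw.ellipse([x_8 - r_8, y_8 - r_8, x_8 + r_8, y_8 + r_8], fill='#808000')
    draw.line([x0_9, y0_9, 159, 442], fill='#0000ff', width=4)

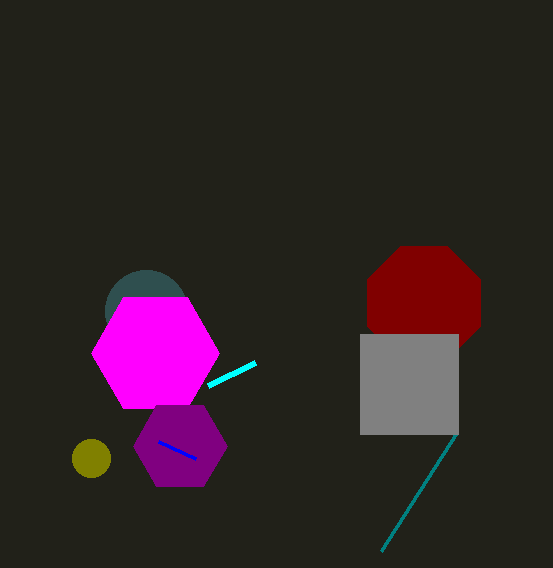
x1_1 = 208; y1_1 = 386; x0_2 = 457; y0_2 = 432; x_3 = 146; y_3 = 311; r_3 = 41; x_4 = 424; y_4 = 303; r_4 = 61; x_5 = 155; y_5 = 353; r_5 = 64; x_6 = 180; y_6 = 446; r_6 = 47; x0_7 = 360; y0_7 = 334; x1_7 = 458; y1_7 = 434; x_8 = 91; y_8 = 458; r_8 = 19; x0_9 = 196; y0_9 = 459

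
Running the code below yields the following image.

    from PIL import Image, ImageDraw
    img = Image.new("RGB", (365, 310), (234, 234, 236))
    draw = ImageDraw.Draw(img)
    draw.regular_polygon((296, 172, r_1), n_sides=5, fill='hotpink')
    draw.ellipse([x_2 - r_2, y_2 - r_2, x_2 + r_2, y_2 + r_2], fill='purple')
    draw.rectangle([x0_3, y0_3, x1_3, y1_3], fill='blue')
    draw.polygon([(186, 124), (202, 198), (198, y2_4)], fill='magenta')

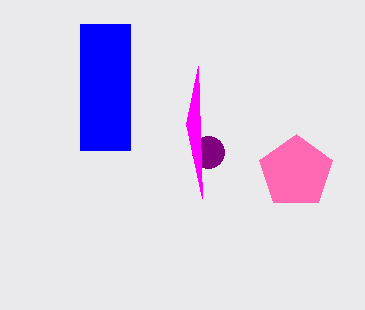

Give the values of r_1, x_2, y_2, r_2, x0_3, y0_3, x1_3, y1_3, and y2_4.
r_1 = 38
x_2 = 208
y_2 = 152
r_2 = 16
x0_3 = 80
y0_3 = 24
x1_3 = 130
y1_3 = 150
y2_4 = 66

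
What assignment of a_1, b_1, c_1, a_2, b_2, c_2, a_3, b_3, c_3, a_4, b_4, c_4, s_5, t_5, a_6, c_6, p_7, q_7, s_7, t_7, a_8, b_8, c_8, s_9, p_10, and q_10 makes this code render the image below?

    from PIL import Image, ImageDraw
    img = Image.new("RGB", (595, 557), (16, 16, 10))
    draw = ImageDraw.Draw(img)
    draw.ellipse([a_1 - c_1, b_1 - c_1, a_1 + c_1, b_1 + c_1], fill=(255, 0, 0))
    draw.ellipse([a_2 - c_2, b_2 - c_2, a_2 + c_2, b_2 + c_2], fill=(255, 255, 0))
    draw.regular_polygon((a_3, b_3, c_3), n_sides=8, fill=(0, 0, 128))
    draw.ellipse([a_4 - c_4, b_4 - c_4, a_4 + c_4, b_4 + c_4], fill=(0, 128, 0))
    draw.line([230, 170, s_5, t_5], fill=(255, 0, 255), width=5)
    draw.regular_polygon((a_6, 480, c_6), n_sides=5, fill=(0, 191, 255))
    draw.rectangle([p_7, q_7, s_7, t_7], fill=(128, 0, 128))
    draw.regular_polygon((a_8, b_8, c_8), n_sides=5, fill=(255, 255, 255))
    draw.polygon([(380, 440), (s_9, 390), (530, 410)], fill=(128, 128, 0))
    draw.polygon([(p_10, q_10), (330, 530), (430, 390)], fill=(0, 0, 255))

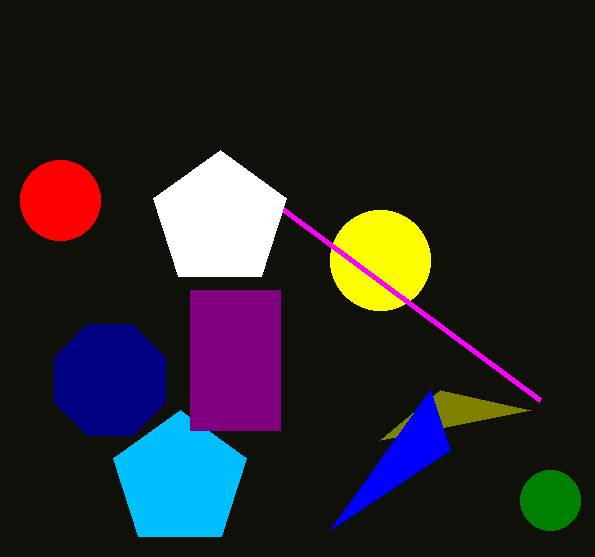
a_1 = 60, b_1 = 200, c_1 = 40, a_2 = 380, b_2 = 260, c_2 = 50, a_3 = 110, b_3 = 380, c_3 = 60, a_4 = 550, b_4 = 500, c_4 = 30, s_5 = 540, t_5 = 400, a_6 = 180, c_6 = 70, p_7 = 190, q_7 = 290, s_7 = 280, t_7 = 430, a_8 = 220, b_8 = 220, c_8 = 70, s_9 = 440, p_10 = 450, q_10 = 450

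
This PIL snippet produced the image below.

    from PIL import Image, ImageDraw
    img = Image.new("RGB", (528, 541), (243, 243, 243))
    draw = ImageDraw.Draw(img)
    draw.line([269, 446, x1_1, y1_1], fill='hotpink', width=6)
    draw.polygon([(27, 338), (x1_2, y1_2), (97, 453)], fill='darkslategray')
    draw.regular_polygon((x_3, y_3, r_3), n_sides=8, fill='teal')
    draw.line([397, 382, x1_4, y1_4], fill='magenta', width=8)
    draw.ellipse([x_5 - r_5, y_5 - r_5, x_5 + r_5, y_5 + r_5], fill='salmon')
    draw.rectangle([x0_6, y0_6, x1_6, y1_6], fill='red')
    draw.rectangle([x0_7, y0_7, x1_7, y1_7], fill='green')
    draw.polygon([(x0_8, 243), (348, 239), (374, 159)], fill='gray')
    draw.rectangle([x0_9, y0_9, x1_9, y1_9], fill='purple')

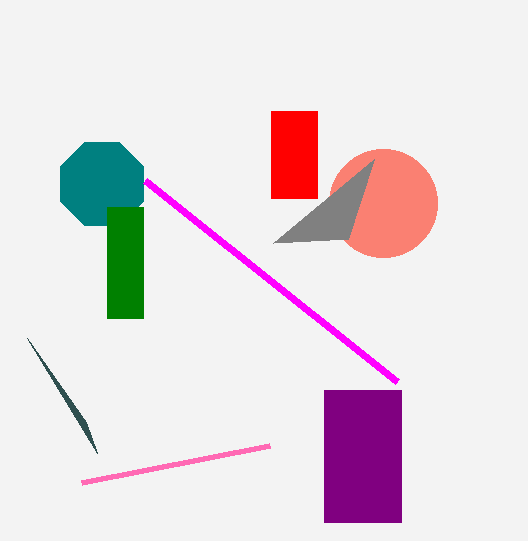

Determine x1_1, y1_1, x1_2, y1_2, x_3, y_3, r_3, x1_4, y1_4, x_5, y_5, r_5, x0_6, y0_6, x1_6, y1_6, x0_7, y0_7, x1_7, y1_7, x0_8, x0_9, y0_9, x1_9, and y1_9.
x1_1 = 81; y1_1 = 483; x1_2 = 86; y1_2 = 422; x_3 = 102; y_3 = 184; r_3 = 45; x1_4 = 145; y1_4 = 181; x_5 = 383; y_5 = 203; r_5 = 54; x0_6 = 271; y0_6 = 111; x1_6 = 317; y1_6 = 198; x0_7 = 107; y0_7 = 207; x1_7 = 143; y1_7 = 318; x0_8 = 273; x0_9 = 324; y0_9 = 390; x1_9 = 401; y1_9 = 522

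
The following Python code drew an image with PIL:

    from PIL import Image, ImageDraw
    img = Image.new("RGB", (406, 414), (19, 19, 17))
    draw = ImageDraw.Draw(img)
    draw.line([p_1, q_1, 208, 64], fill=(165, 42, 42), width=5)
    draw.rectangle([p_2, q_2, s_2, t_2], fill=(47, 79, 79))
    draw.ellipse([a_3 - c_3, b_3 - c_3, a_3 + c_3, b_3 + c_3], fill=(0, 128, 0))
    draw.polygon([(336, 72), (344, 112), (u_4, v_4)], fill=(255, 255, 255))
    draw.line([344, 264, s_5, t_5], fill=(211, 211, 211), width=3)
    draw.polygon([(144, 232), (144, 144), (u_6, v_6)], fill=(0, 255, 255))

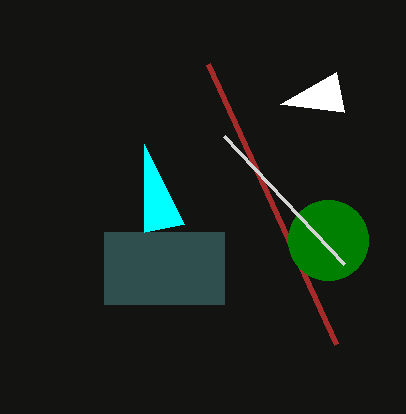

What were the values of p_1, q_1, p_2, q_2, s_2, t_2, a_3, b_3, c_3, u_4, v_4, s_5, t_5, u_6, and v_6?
p_1 = 336; q_1 = 344; p_2 = 104; q_2 = 232; s_2 = 224; t_2 = 304; a_3 = 328; b_3 = 240; c_3 = 40; u_4 = 280; v_4 = 104; s_5 = 224; t_5 = 136; u_6 = 184; v_6 = 224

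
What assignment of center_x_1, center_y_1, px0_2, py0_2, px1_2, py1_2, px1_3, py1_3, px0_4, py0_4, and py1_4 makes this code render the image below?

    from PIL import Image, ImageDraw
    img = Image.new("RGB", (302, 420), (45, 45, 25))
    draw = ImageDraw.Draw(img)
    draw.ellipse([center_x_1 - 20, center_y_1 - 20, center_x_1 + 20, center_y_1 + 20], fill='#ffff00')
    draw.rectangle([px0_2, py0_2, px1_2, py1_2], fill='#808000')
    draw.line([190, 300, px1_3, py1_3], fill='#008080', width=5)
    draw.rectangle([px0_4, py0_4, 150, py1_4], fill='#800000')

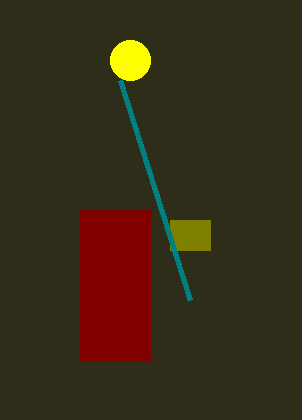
center_x_1 = 130, center_y_1 = 60, px0_2 = 170, py0_2 = 220, px1_2 = 210, py1_2 = 250, px1_3 = 120, py1_3 = 80, px0_4 = 80, py0_4 = 210, py1_4 = 360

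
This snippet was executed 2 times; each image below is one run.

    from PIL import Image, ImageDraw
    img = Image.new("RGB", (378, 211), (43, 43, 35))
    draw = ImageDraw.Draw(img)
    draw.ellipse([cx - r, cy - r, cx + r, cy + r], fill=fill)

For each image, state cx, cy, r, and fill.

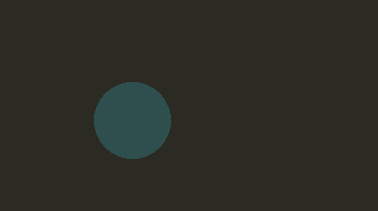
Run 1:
cx = 132
cy = 120
r = 38
fill = 'darkslategray'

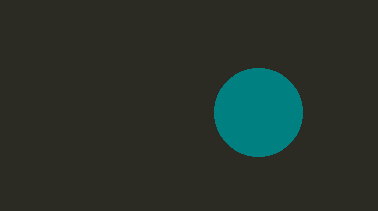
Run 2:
cx = 258; cy = 112; r = 44; fill = 'teal'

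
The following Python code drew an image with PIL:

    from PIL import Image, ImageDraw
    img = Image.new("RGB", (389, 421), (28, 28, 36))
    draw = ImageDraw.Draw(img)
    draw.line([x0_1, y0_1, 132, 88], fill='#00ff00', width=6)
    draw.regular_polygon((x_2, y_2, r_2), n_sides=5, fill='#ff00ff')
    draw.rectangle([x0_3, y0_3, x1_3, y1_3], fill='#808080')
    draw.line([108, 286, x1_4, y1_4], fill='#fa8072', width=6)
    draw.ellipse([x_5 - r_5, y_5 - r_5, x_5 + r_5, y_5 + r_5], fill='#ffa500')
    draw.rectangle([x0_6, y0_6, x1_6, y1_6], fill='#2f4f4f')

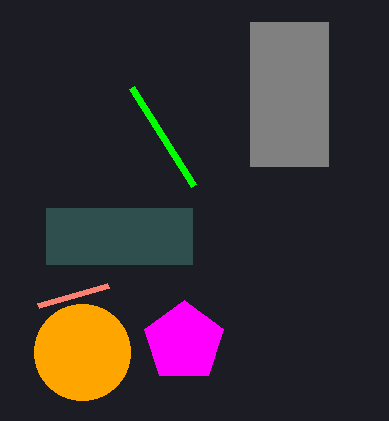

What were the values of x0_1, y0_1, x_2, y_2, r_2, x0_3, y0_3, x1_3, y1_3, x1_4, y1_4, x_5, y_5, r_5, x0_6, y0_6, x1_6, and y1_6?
x0_1 = 194; y0_1 = 186; x_2 = 184; y_2 = 342; r_2 = 42; x0_3 = 250; y0_3 = 22; x1_3 = 328; y1_3 = 166; x1_4 = 38; y1_4 = 306; x_5 = 82; y_5 = 352; r_5 = 48; x0_6 = 46; y0_6 = 208; x1_6 = 192; y1_6 = 264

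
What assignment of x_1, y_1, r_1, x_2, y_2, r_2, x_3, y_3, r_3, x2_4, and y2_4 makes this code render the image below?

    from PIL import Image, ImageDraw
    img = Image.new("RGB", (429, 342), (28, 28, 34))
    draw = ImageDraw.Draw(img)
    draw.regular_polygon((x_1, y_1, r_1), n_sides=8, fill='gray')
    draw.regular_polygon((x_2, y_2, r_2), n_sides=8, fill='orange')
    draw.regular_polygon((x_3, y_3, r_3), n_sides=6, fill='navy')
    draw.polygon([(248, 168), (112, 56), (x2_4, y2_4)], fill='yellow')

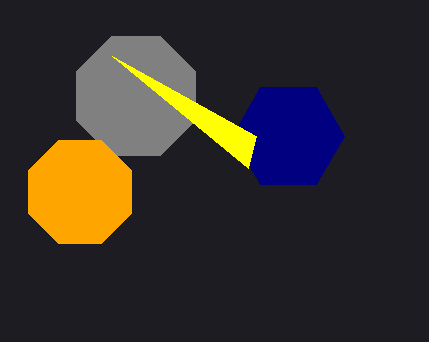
x_1 = 136
y_1 = 96
r_1 = 64
x_2 = 80
y_2 = 192
r_2 = 56
x_3 = 288
y_3 = 136
r_3 = 56
x2_4 = 256
y2_4 = 136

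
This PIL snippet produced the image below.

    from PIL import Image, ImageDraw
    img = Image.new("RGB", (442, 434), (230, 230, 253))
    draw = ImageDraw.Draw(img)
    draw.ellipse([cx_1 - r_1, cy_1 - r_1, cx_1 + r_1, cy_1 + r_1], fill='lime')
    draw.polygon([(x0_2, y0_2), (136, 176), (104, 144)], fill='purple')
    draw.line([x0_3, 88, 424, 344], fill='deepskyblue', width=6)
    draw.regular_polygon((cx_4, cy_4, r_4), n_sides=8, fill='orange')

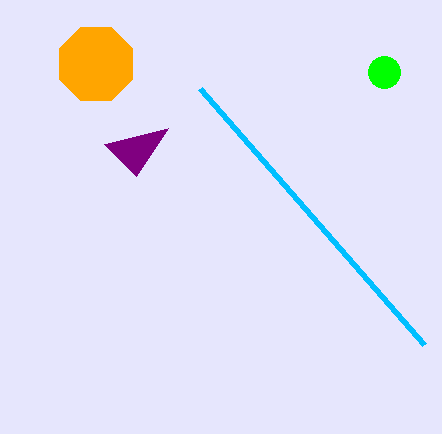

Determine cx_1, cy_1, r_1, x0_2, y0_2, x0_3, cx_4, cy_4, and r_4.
cx_1 = 384; cy_1 = 72; r_1 = 16; x0_2 = 168; y0_2 = 128; x0_3 = 200; cx_4 = 96; cy_4 = 64; r_4 = 40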